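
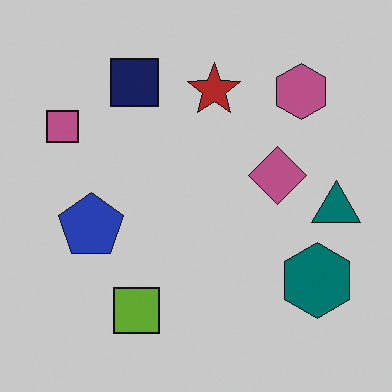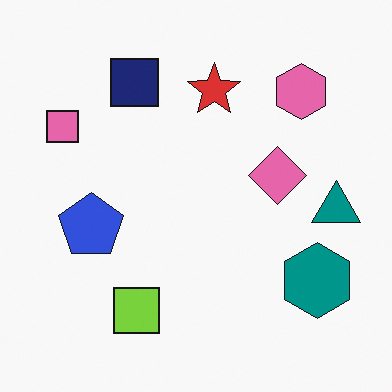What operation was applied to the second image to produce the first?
This is the original image darkened a little.

Every pixel — background and shapes alike — is uniformly darkened.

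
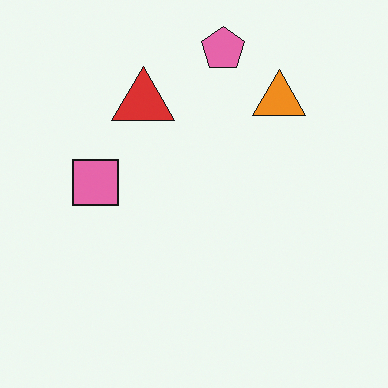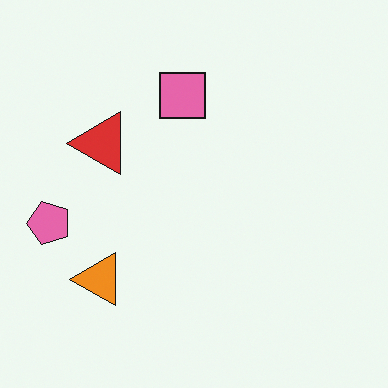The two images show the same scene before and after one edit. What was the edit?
The image was transposed (reflected across the top-left ↔ bottom-right diagonal).

Shapes have swapped their row and column positions — what was in the top-right is now in the bottom-left — a diagonal reflection.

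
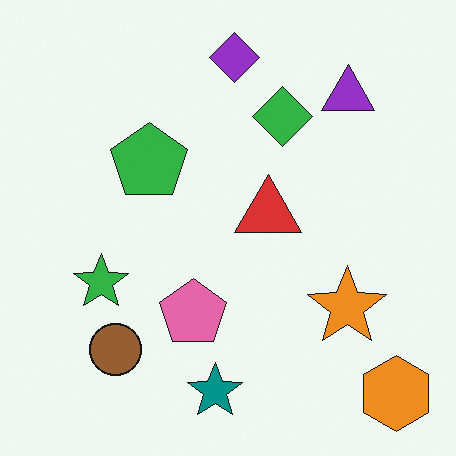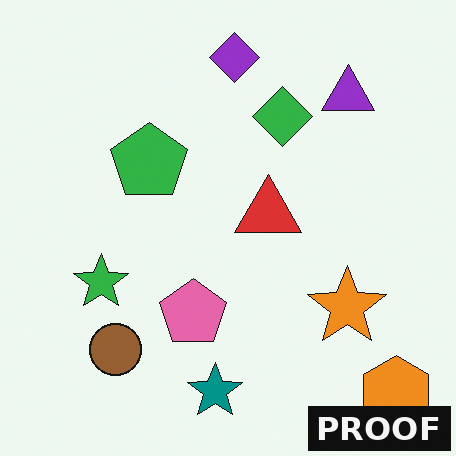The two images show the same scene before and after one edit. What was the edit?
Watermarked with the text "PROOF" in the lower-right corner.

A dark label reading "PROOF" appears in the lower-right corner.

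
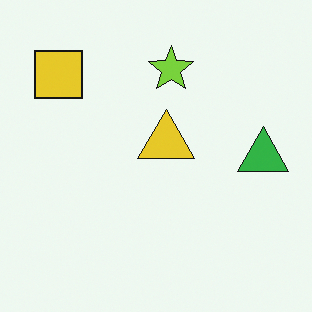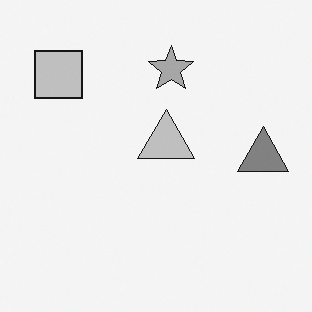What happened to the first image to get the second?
Converted to grayscale.

All color is removed — every shape is now a shade of grey.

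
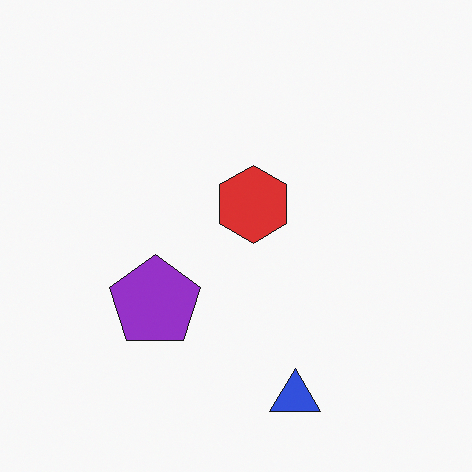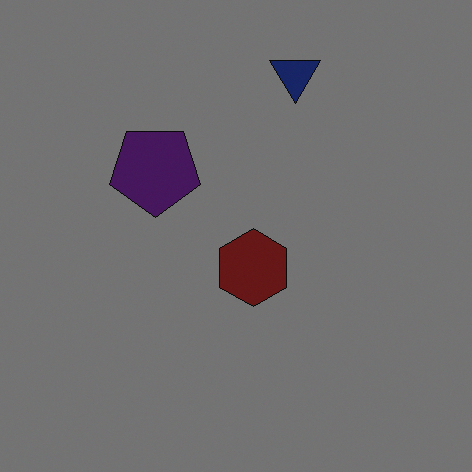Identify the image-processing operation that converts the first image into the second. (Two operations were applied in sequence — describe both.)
The second image is the first flipped vertically (top ↔ bottom), then substantially darkened.

The blue triangle is in the bottom of the first image and the top of the second — shapes on opposite sides of the horizontal midline have swapped in a mirror flip. Every pixel — background and shapes alike — is uniformly darkened.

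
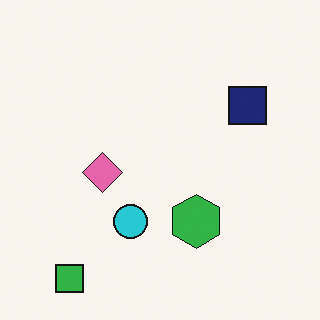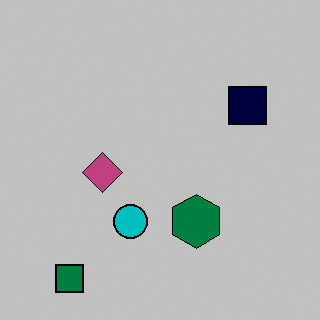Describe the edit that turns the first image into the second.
Heavily posterized to just a handful of flat colors.

Each flat color has snapped to a coarser quantized level — most visibly, the near-white background has dropped to a flat grey.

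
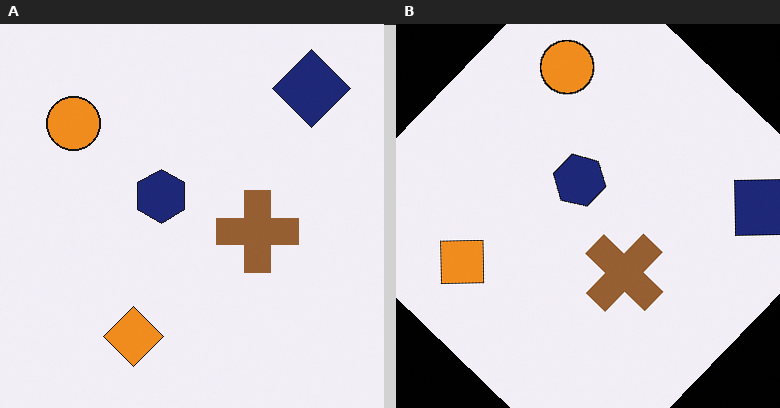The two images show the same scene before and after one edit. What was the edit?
The transformation is: rotated clockwise by a large amount — several tens of degrees.

Every shape is tilted by the same angle and the image corners show triangular fill wedges — a whole-image rotation by a non-right angle.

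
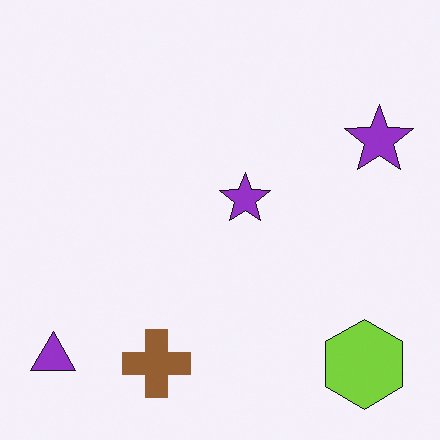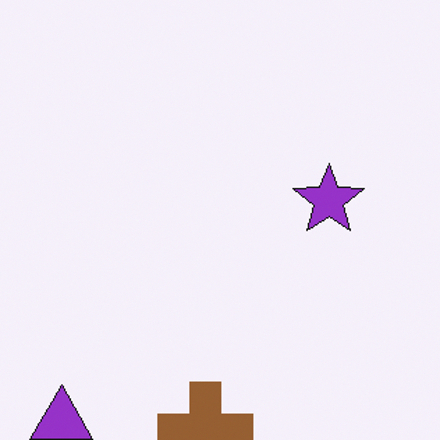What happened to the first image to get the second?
It was cropped slightly and scaled back up.

The visible shapes are larger and the field of view is narrower; shapes near the original edges may be partly or wholly outside the frame — a crop-and-rescale.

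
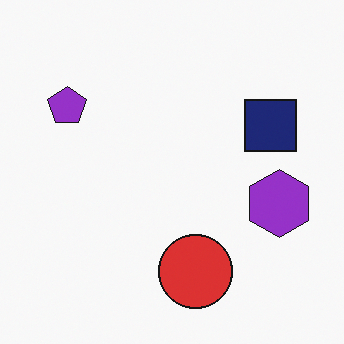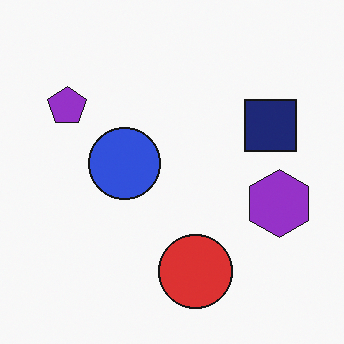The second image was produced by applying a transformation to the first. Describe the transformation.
The second image is the first overlaid with an additional blue circle.

A blue circle appears in the second image that is absent from the first.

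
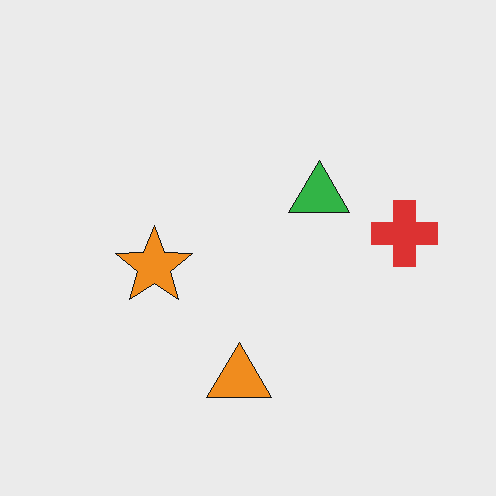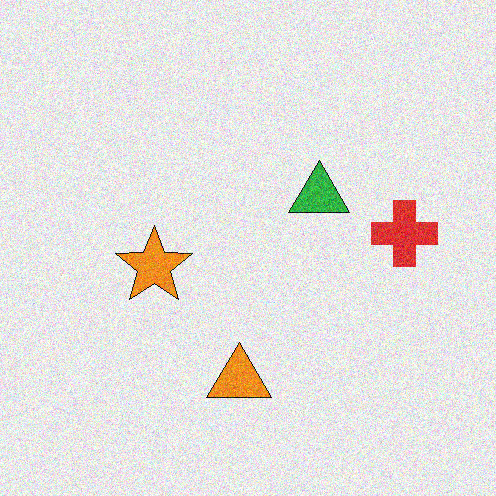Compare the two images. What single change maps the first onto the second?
Degraded with moderate additive noise.

Random speckle covers the whole image, including the flat background.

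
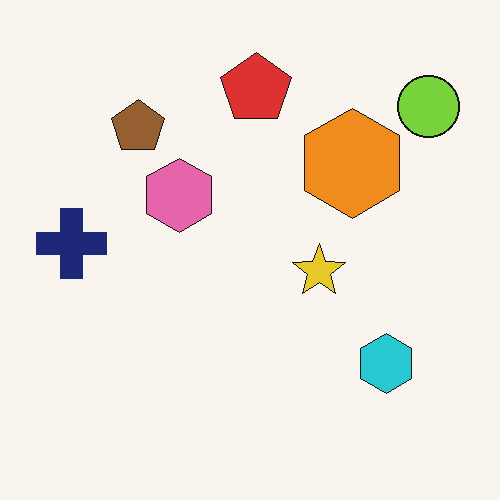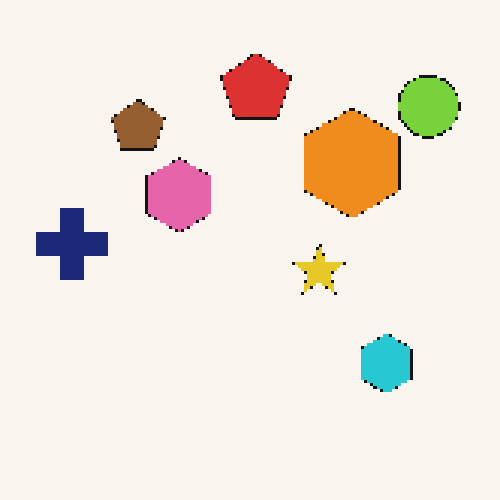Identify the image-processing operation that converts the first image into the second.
This is the original image lightly pixelated (a mild mosaic effect).

Shapes are reduced to large square blocks; fine edges and outlines are lost — a downscale-then-upscale (mosaic) effect.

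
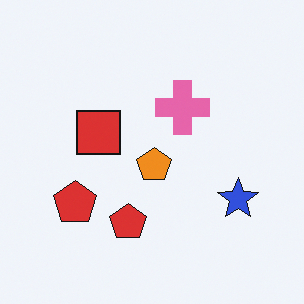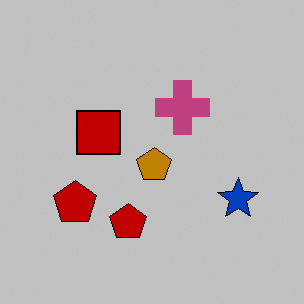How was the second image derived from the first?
It was aggressively posterized.

Each flat color has snapped to a coarser quantized level — most visibly, the near-white background has dropped to a flat grey.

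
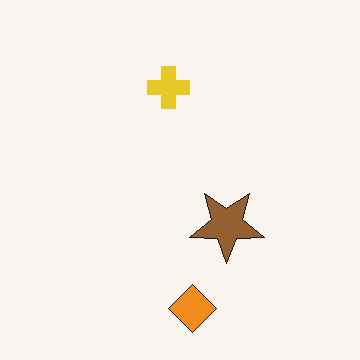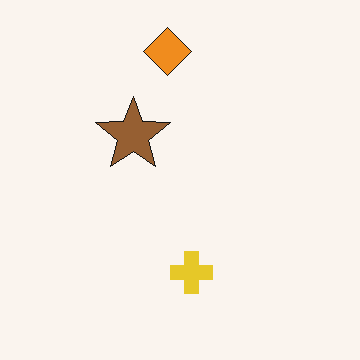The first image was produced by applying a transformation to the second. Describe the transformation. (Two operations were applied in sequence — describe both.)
It was rotated 180°, then given moderate JPEG compression.

The orange diamond sits in the top of the second image and the bottom of the first — consistent with a whole-image 180° rotation. Blocky 8×8 compression artifacts appear around shape edges and the flat background shows ringing — characteristic JPEG degradation.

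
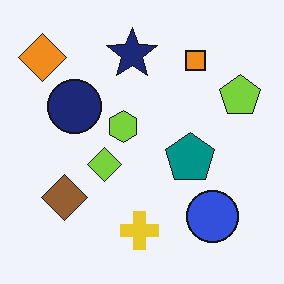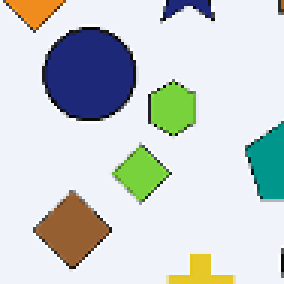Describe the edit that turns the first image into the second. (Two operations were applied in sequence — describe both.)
It was cropped tightly and scaled back up, then lightly pixelated (a mild mosaic effect).

The visible shapes are larger and the field of view is narrower; shapes near the original edges may be partly or wholly outside the frame — a crop-and-rescale. Shapes are reduced to large square blocks; fine edges and outlines are lost — a downscale-then-upscale (mosaic) effect.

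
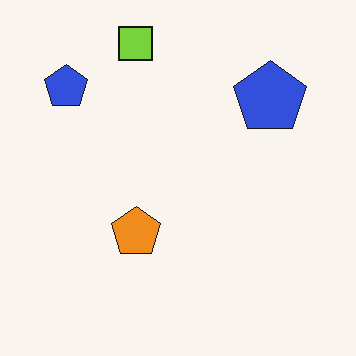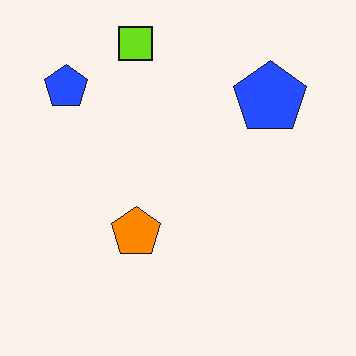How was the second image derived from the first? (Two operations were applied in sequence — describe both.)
The image was slightly oversaturated, then JPEG-compressed with visible artifacts.

All colors are more vivid — a global saturation change. Blocky 8×8 compression artifacts appear around shape edges and the flat background shows ringing — characteristic JPEG degradation.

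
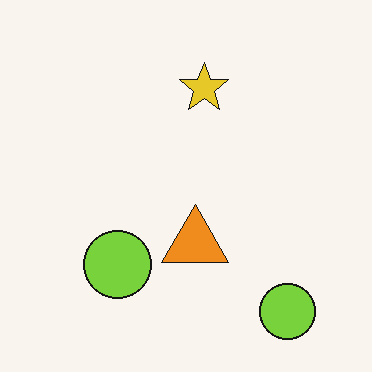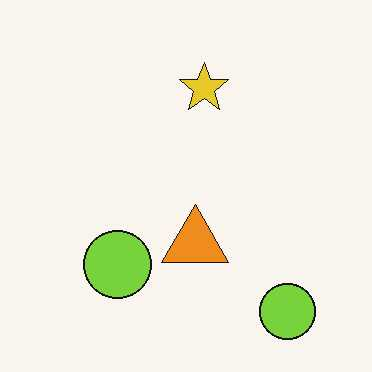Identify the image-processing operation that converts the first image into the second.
The second image is the first JPEG-compressed with visible artifacts.

Blocky 8×8 compression artifacts appear around shape edges and the flat background shows ringing — characteristic JPEG degradation.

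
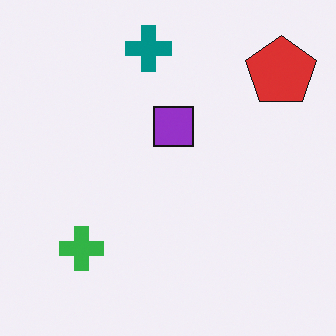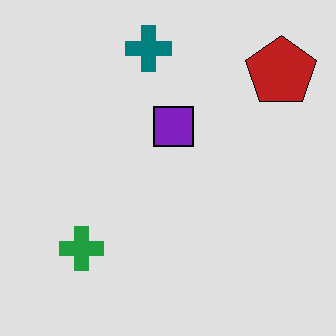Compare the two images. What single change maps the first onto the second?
The transformation is: posterized to a reduced palette.

Each flat color has snapped to a coarser quantized level — most visibly, the near-white background has dropped to a flat grey.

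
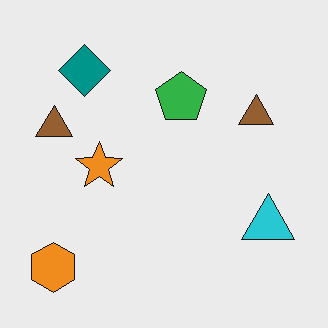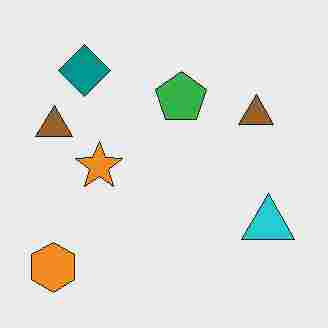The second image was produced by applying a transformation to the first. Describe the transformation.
The transformation is: degraded with heavy JPEG compression.

Blocky 8×8 compression artifacts appear around shape edges and the flat background shows ringing — characteristic JPEG degradation.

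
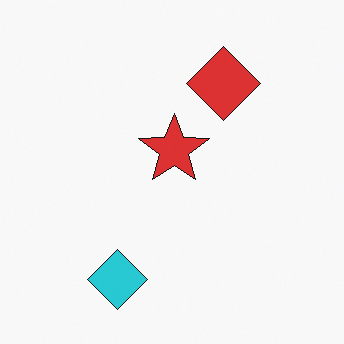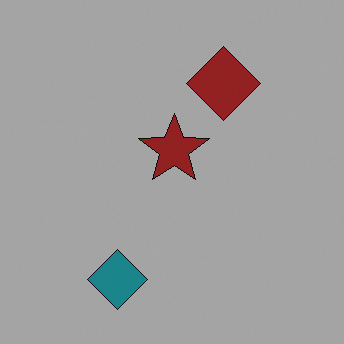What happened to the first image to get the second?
Darkened a lot.

Every pixel — background and shapes alike — is uniformly darkened.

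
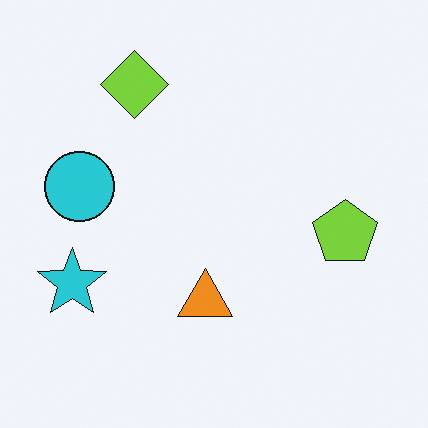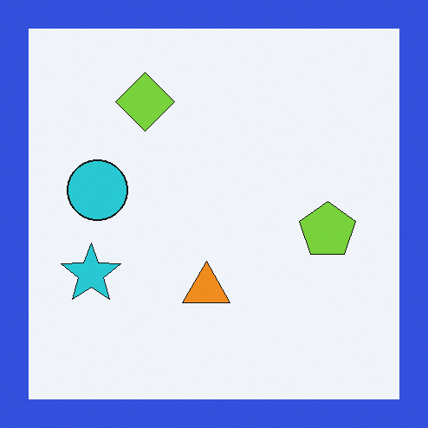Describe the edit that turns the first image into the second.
The second image is the first framed with a blue border.

A solid blue frame runs around the edge of the second image, with the content slightly shrunk inside it.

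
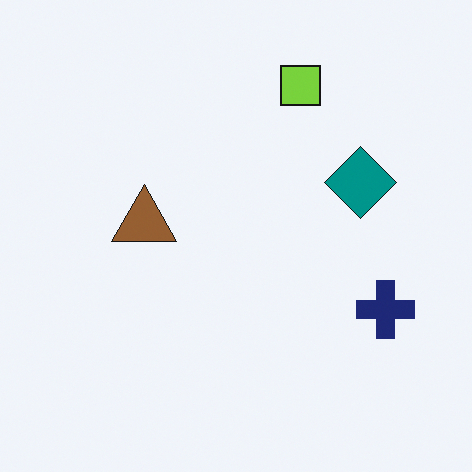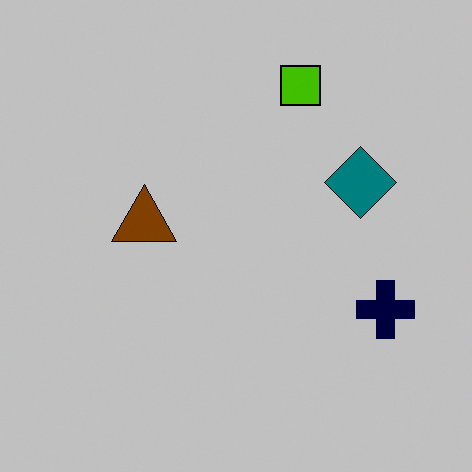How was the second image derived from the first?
The transformation is: heavily posterized to just a handful of flat colors.

Each flat color has snapped to a coarser quantized level — most visibly, the near-white background has dropped to a flat grey.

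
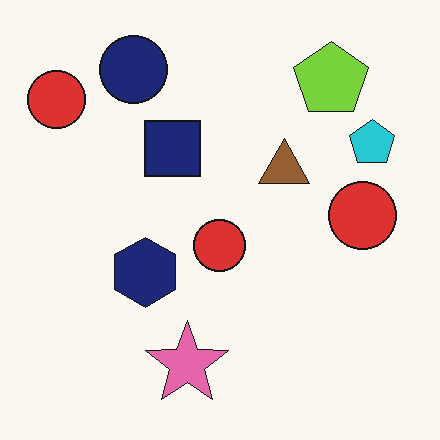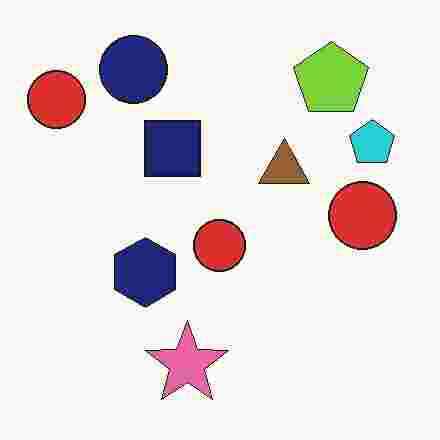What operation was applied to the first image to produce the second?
The transformation is: degraded with heavy JPEG compression.

Blocky 8×8 compression artifacts appear around shape edges and the flat background shows ringing — characteristic JPEG degradation.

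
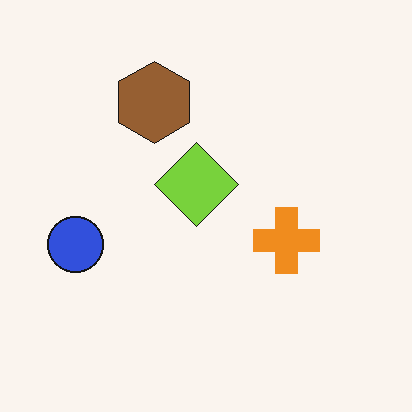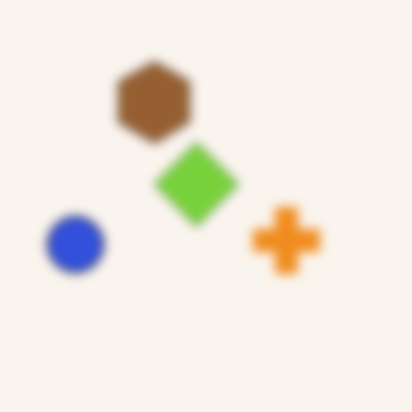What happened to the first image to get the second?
It was strongly gaussian-blurred.

Shape edges and outlines are uniformly softened across the whole image.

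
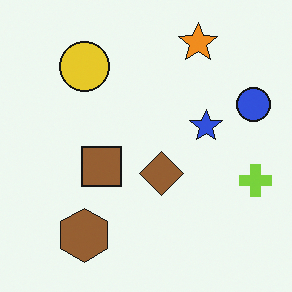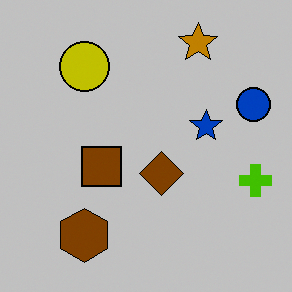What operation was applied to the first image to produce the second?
The second image is the first aggressively posterized.

Each flat color has snapped to a coarser quantized level — most visibly, the near-white background has dropped to a flat grey.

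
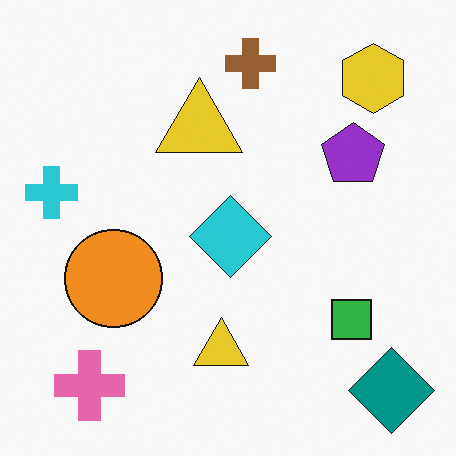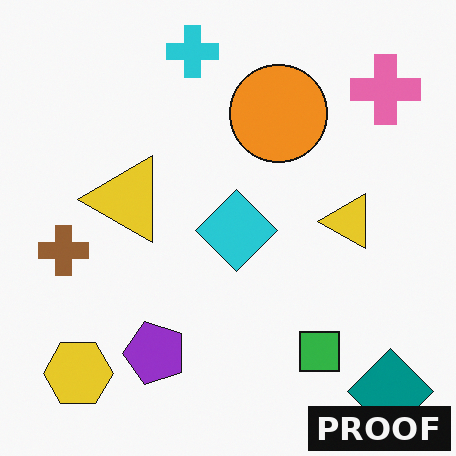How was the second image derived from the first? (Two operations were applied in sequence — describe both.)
It was transposed (reflected across the top-left ↔ bottom-right diagonal), then watermarked with the text "PROOF" in the lower-right corner.

Shapes have swapped their row and column positions — what was in the top-right is now in the bottom-left — a diagonal reflection. A dark label reading "PROOF" appears in the lower-right corner.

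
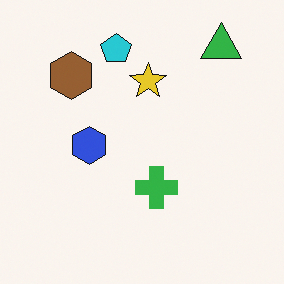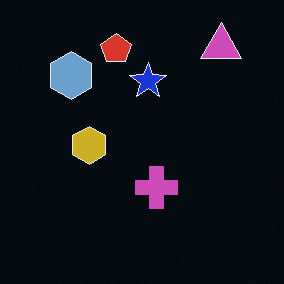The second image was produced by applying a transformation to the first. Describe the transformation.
It was color-inverted (negative).

The light background has become dark and every shape's color is its complement — a photographic negative.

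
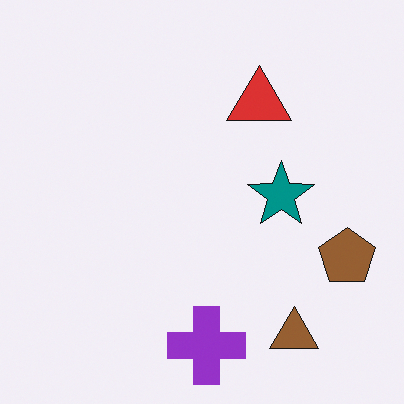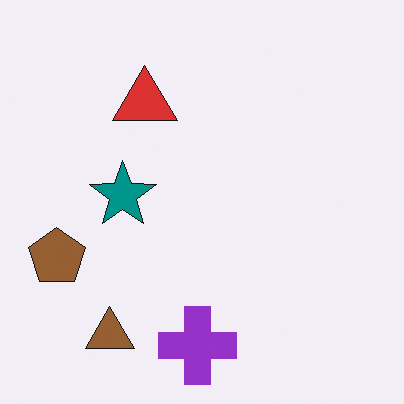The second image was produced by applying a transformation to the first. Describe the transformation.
Flipped horizontally (left ↔ right).

The brown pentagon is in the right of the first image and the left of the second — shapes on opposite sides of the vertical midline have swapped in a mirror flip.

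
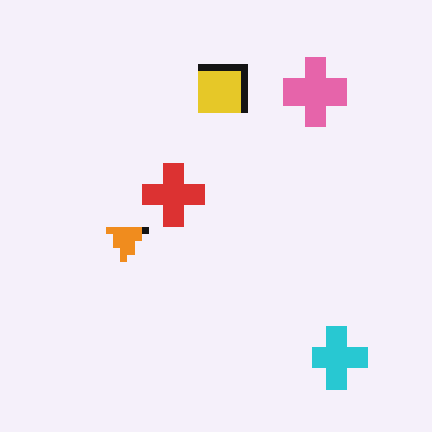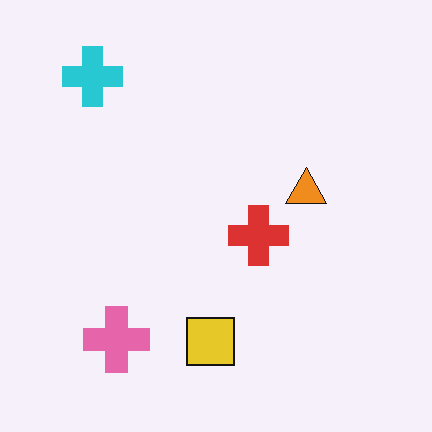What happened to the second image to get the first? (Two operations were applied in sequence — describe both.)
It was pixelated into visible square blocks, then rotated 180°.

Shapes are reduced to large square blocks; fine edges and outlines are lost — a downscale-then-upscale (mosaic) effect. The cyan cross sits in the top-left of the second image and the bottom-right of the first — consistent with a whole-image 180° rotation.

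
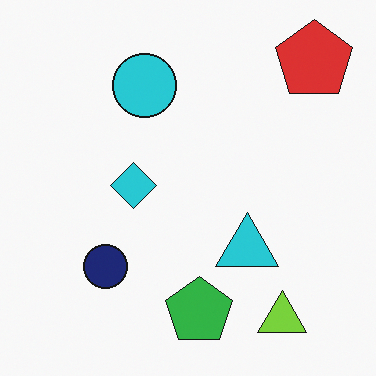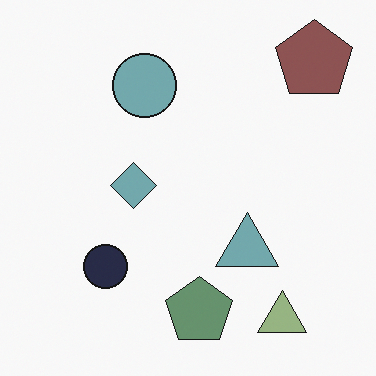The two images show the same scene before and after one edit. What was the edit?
The image was heavily desaturated.

All colors are more muted and greyish — a global saturation change.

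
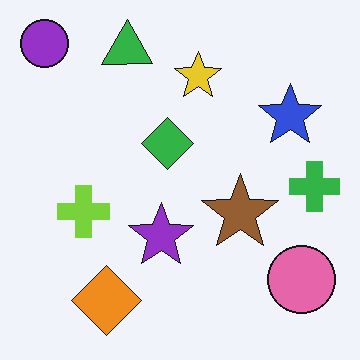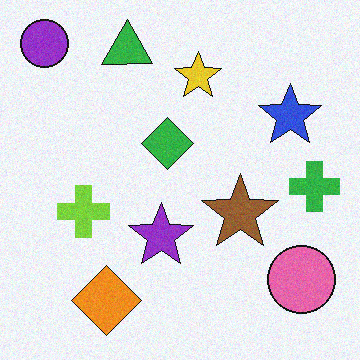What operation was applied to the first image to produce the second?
Degraded with a light layer of grain.

Random speckle covers the whole image, including the flat background.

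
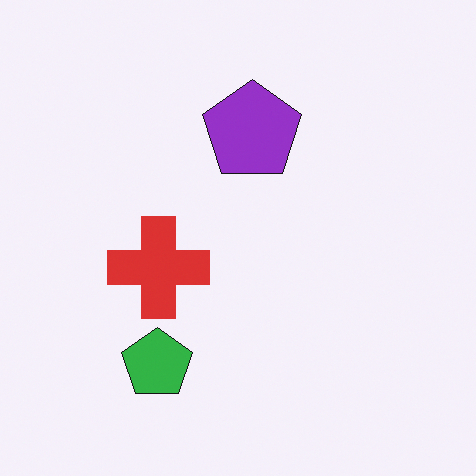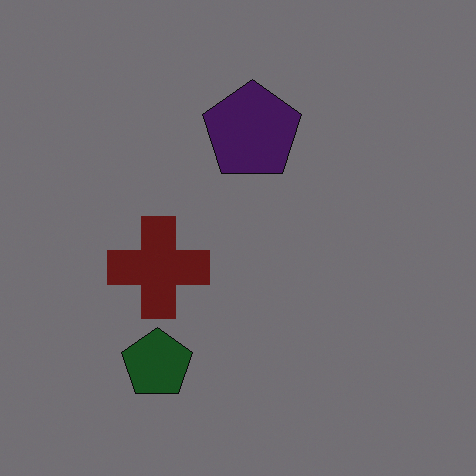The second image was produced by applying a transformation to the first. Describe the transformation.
Darkened a lot.

Every pixel — background and shapes alike — is uniformly darkened.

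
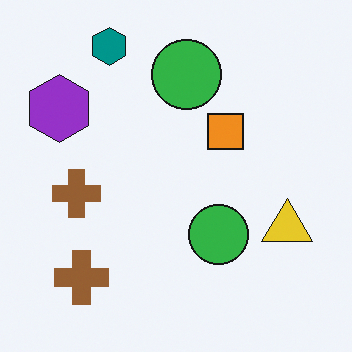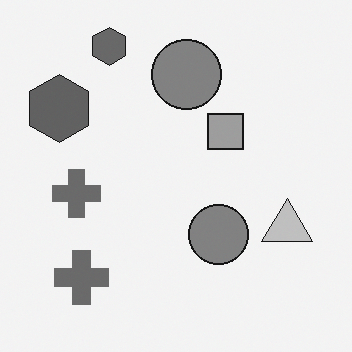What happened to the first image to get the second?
It was converted to grayscale.

All color is removed — every shape is now a shade of grey.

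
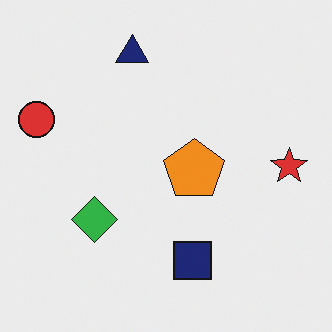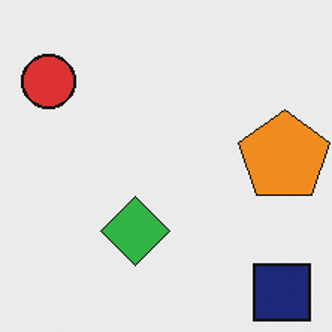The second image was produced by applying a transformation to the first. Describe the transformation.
The image was cropped slightly and scaled back up.

The visible shapes are larger and the field of view is narrower; shapes near the original edges may be partly or wholly outside the frame — a crop-and-rescale.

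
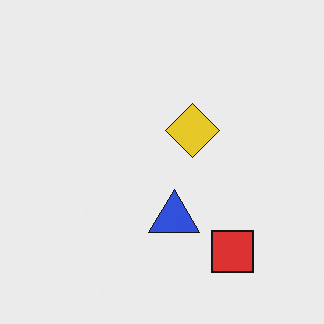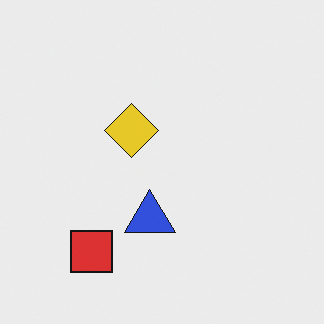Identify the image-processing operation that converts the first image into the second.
It was flipped horizontally (left ↔ right).

The red square is in the bottom-right of the first image and the bottom-left of the second — shapes on opposite sides of the vertical midline have swapped in a mirror flip.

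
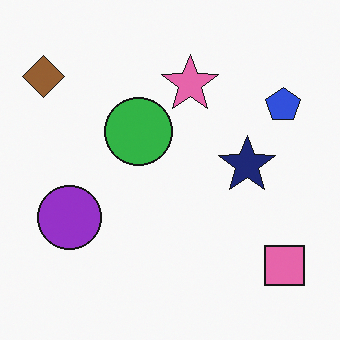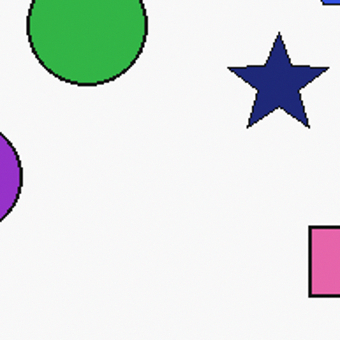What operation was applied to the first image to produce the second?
It was cropped tightly and scaled back up.

The visible shapes are larger and the field of view is narrower; shapes near the original edges may be partly or wholly outside the frame — a crop-and-rescale.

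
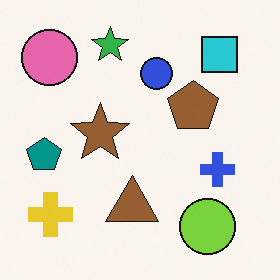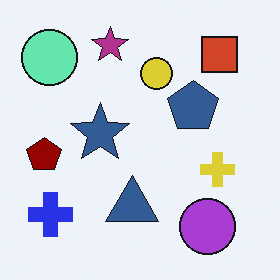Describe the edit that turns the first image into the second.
The transformation is: hue-shifted by a large amount.

Every shape's color has rotated by the same amount around the hue wheel — a uniform hue shift.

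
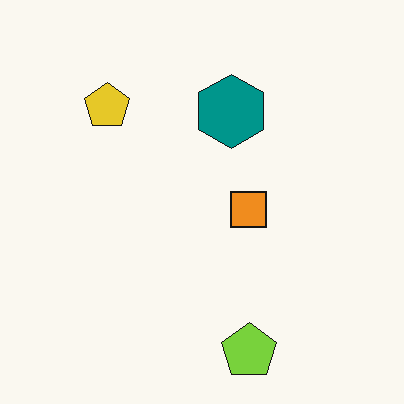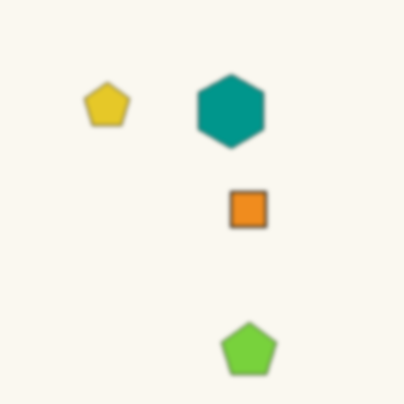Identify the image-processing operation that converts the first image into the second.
This is the original image given a subtle gaussian blur.

Shape edges and outlines are uniformly softened across the whole image.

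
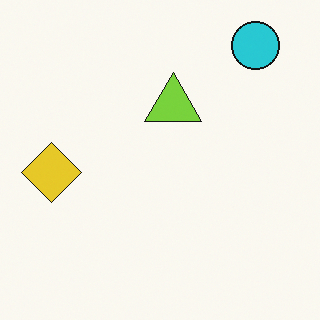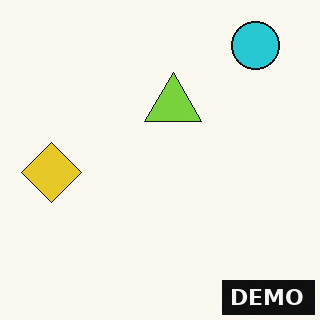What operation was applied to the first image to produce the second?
This is the original image watermarked with the text "DEMO" in the lower-right corner.

A dark label reading "DEMO" appears in the lower-right corner.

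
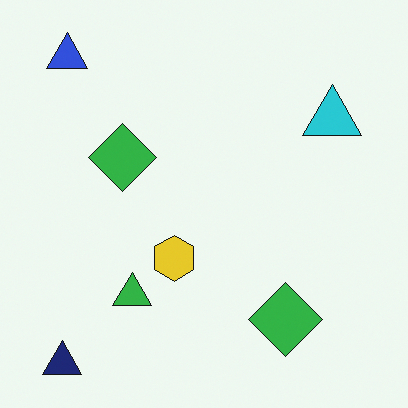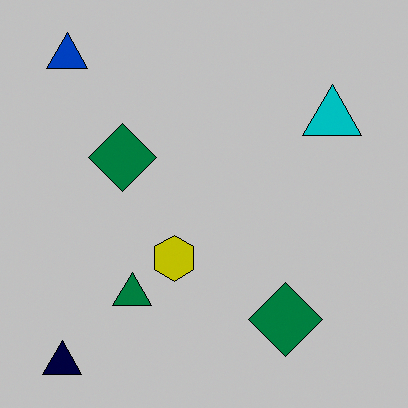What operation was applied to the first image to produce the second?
It was aggressively posterized.

Each flat color has snapped to a coarser quantized level — most visibly, the near-white background has dropped to a flat grey.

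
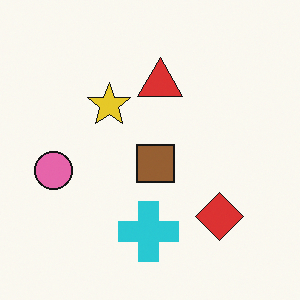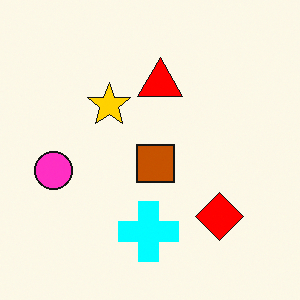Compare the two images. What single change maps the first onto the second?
Made much more vivid (saturation change).

All colors are more vivid — a global saturation change.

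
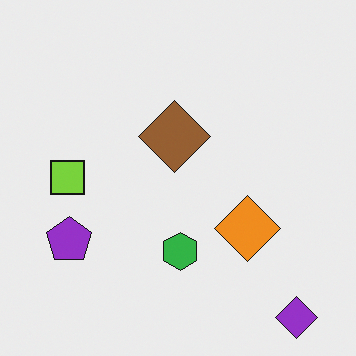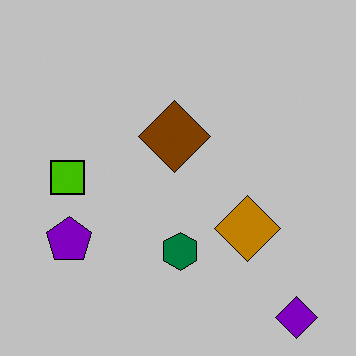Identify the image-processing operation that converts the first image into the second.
This is the original image heavily posterized to just a handful of flat colors.

Each flat color has snapped to a coarser quantized level — most visibly, the near-white background has dropped to a flat grey.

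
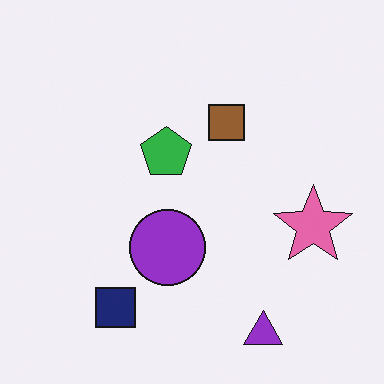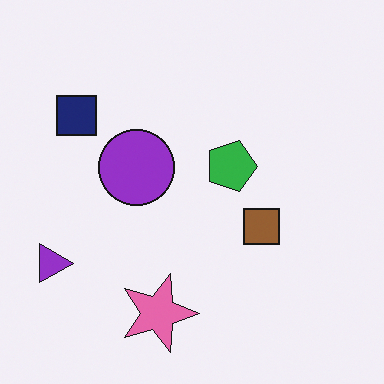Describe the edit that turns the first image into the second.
The second image is the first rotated 90° clockwise.

The purple triangle sits in the bottom-right of the first image and the bottom-left of the second — consistent with a whole-image 90° clockwise rotation.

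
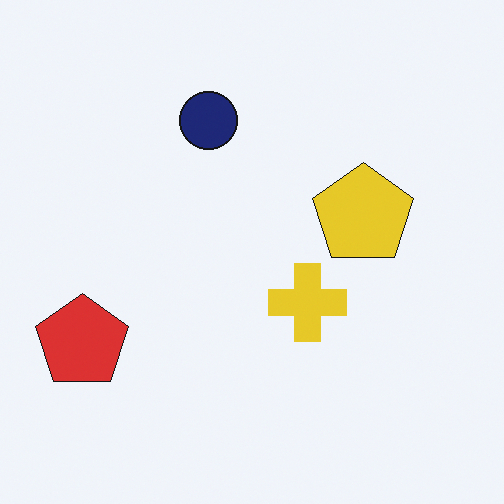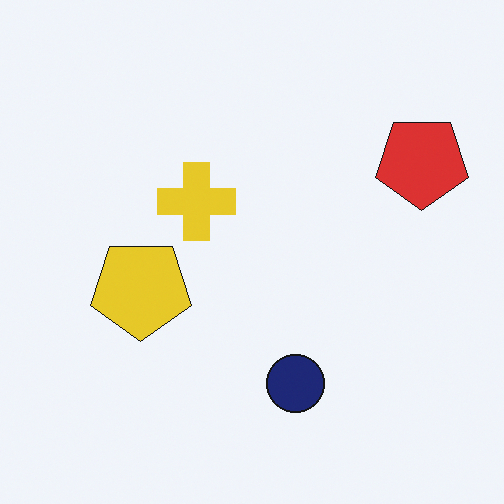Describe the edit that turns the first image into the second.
The image was rotated 180°.

The red pentagon sits in the bottom-left of the first image and the top-right of the second — consistent with a whole-image 180° rotation.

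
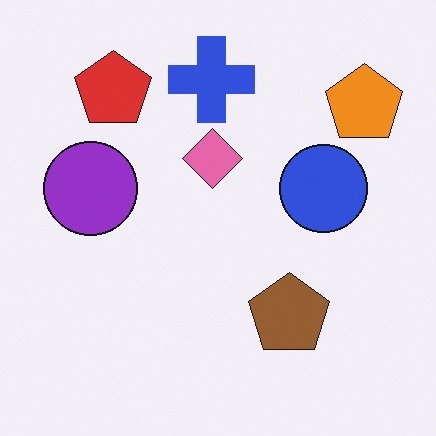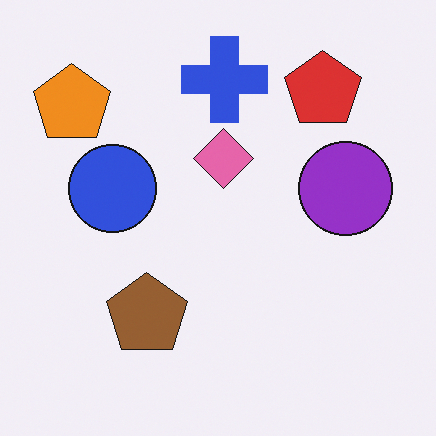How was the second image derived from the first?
Flipped horizontally (left ↔ right).

The orange pentagon is in the top-right of the first image and the top-left of the second — shapes on opposite sides of the vertical midline have swapped in a mirror flip.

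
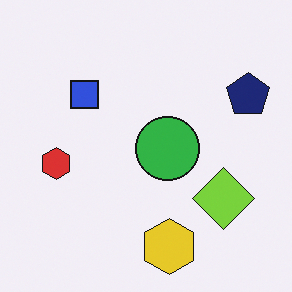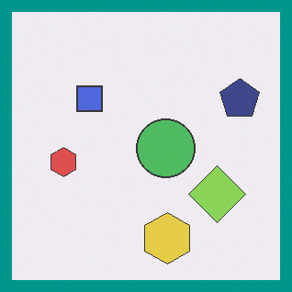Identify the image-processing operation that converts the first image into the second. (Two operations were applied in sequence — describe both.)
The image was given slightly reduced contrast, then framed with a teal border.

Tones are pushed toward mid-grey across the whole image — a global contrast change. A solid teal frame runs around the edge of the second image, with the content slightly shrunk inside it.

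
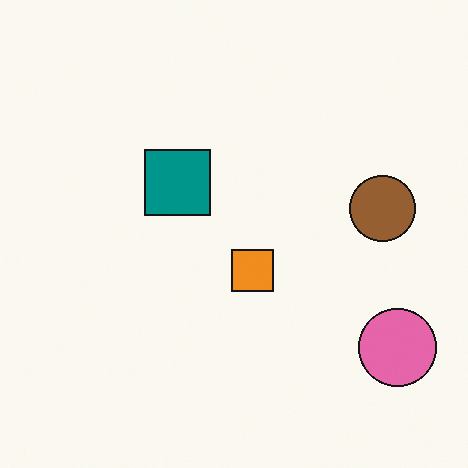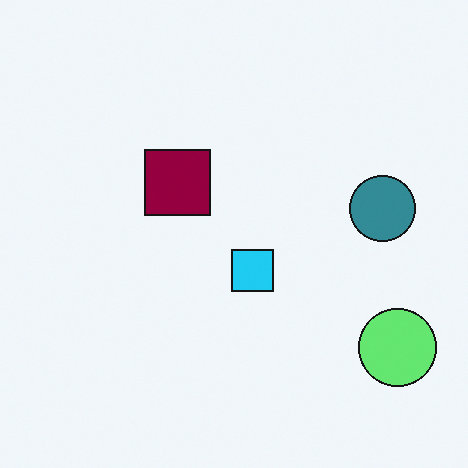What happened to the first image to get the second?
It was hue-shifted through roughly half the color wheel.

Every shape's color has rotated by the same amount around the hue wheel — a uniform hue shift.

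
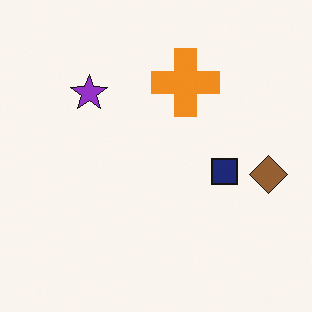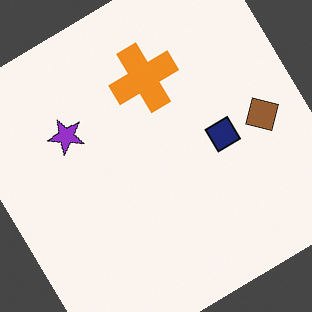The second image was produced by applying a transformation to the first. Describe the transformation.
This is the original image rotated counter-clockwise by a large amount — several tens of degrees.

Every shape is tilted by the same angle and the image corners show triangular fill wedges — a whole-image rotation by a non-right angle.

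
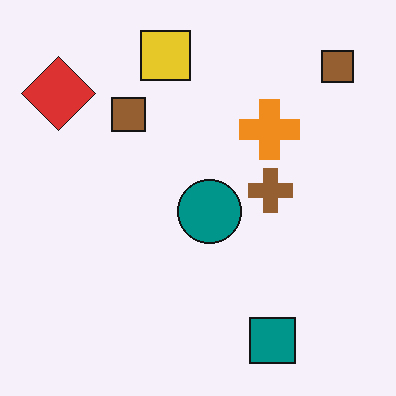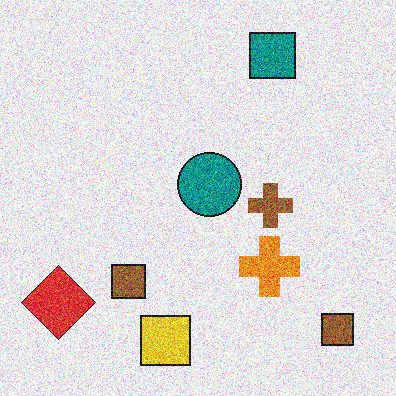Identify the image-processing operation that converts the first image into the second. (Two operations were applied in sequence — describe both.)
The second image is the first degraded with a thick layer of grain, then flipped vertically (top ↔ bottom).

Random speckle covers the whole image, including the flat background. The yellow square is in the top of the first image and the bottom of the second — shapes on opposite sides of the horizontal midline have swapped in a mirror flip.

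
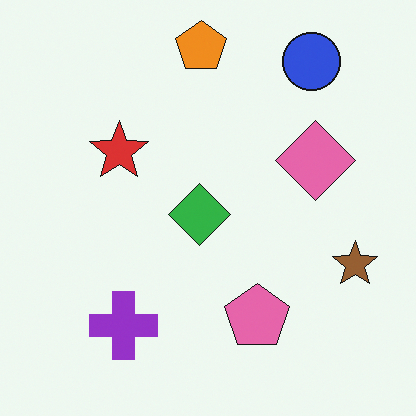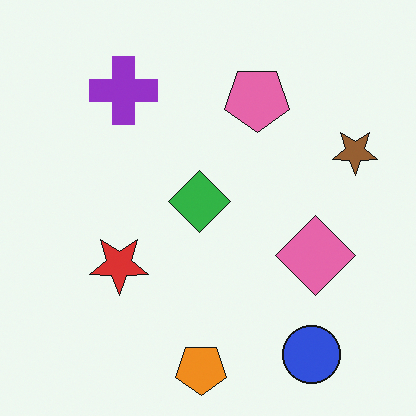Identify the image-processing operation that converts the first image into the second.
The transformation is: flipped vertically (top ↔ bottom).

The orange pentagon is in the top of the first image and the bottom of the second — shapes on opposite sides of the horizontal midline have swapped in a mirror flip.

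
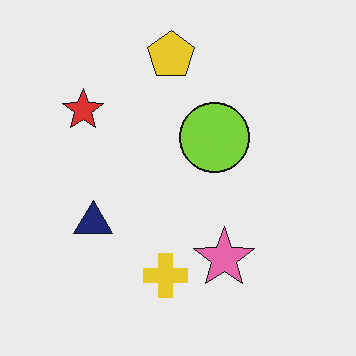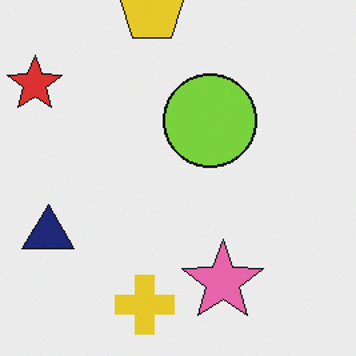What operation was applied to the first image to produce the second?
Cropped slightly and scaled back up.

The visible shapes are larger and the field of view is narrower; shapes near the original edges may be partly or wholly outside the frame — a crop-and-rescale.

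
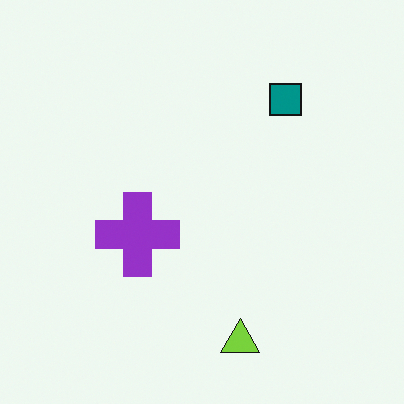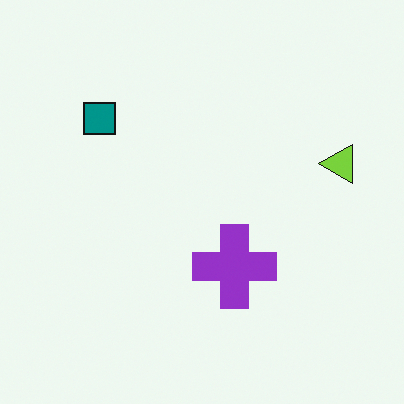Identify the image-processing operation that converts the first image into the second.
Rotated 90° counter-clockwise.

The lime triangle sits in the bottom of the first image and the right of the second — consistent with a whole-image 90° counter-clockwise rotation.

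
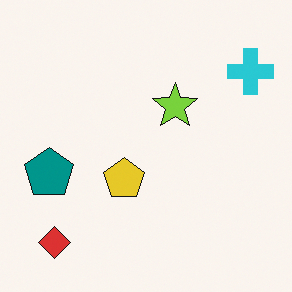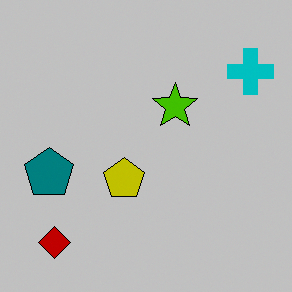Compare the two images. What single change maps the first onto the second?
The transformation is: aggressively posterized.

Each flat color has snapped to a coarser quantized level — most visibly, the near-white background has dropped to a flat grey.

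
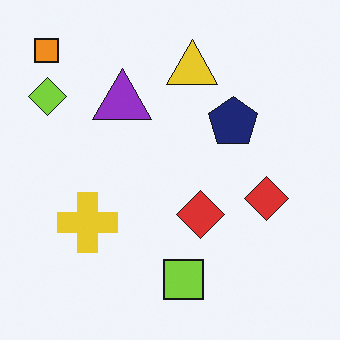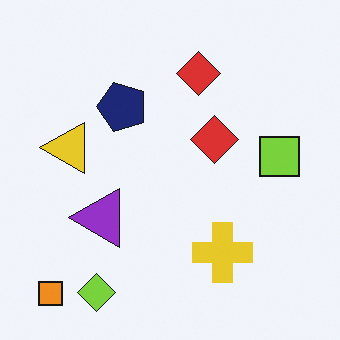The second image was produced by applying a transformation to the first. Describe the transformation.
Rotated 90° counter-clockwise.

The orange square sits in the top-left of the first image and the bottom-left of the second — consistent with a whole-image 90° counter-clockwise rotation.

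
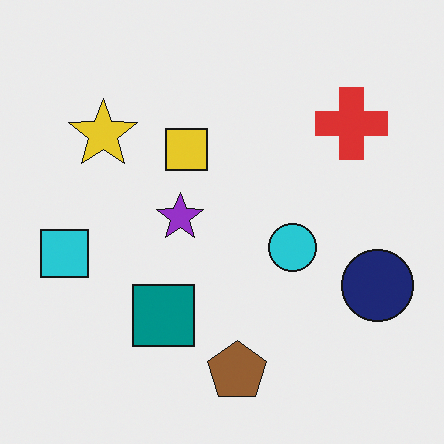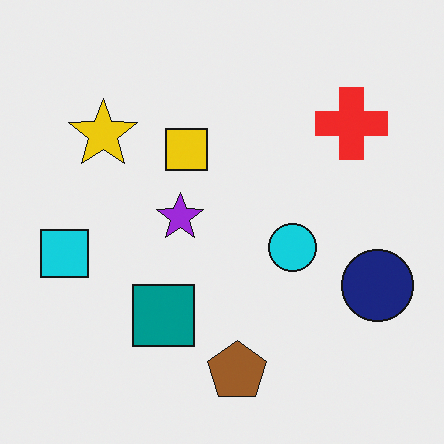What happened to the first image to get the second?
This is the original image slightly oversaturated.

All colors are more vivid — a global saturation change.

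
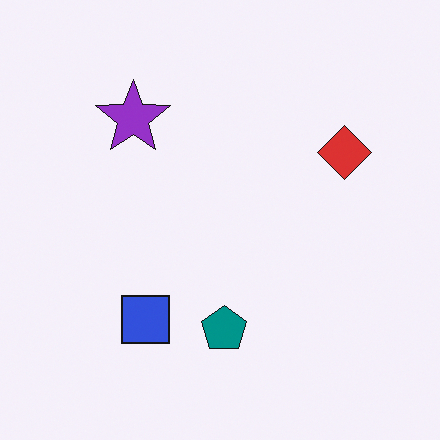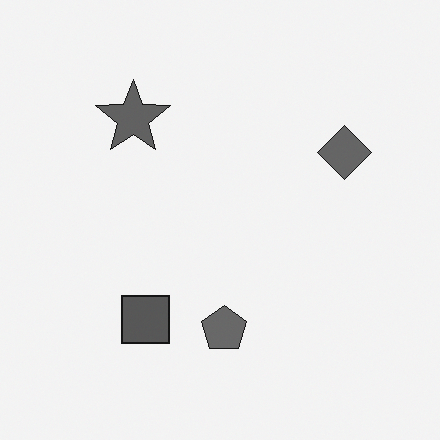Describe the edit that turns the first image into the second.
The image was converted to grayscale.

All color is removed — every shape is now a shade of grey.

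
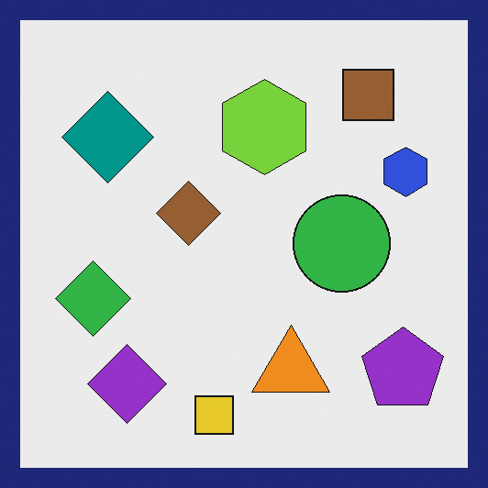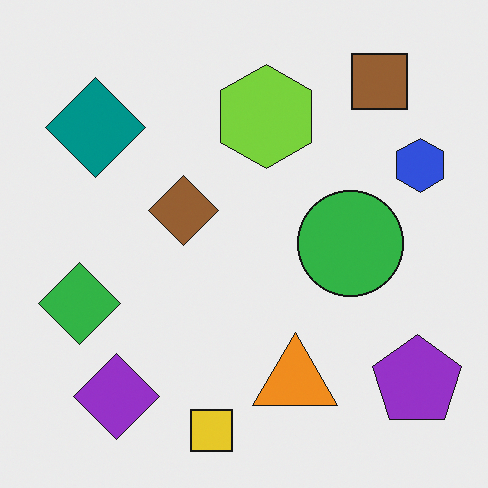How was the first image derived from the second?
Framed with a navy border.

A solid navy frame runs around the edge of the first image, with the content slightly shrunk inside it.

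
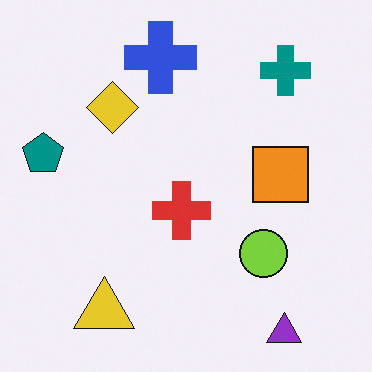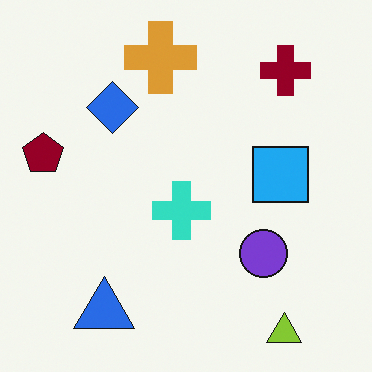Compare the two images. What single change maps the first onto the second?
The image was hue-shifted by a large amount.

Every shape's color has rotated by the same amount around the hue wheel — a uniform hue shift.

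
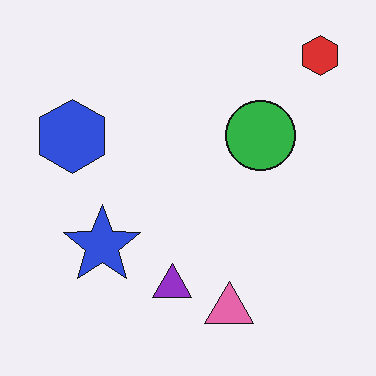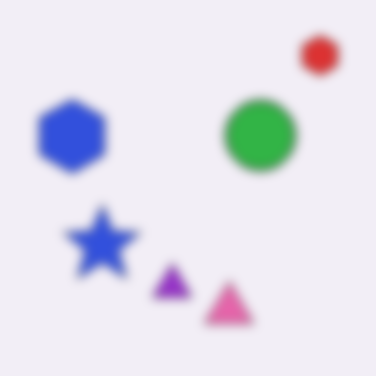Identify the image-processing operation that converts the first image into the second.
The second image is the first strongly gaussian-blurred.

Shape edges and outlines are uniformly softened across the whole image.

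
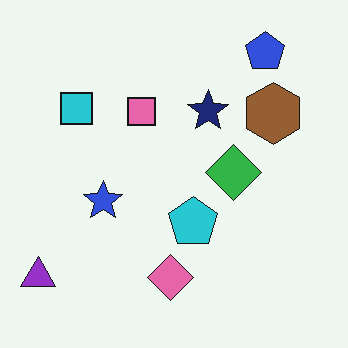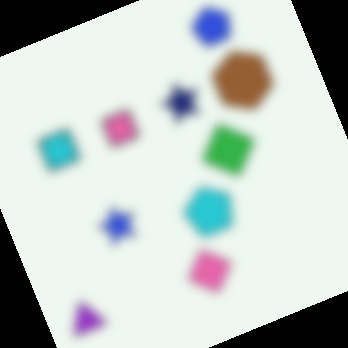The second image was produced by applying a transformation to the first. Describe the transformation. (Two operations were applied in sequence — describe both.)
Strongly gaussian-blurred, then rotated counter-clockwise by a moderate amount.

Shape edges and outlines are uniformly softened across the whole image. Every shape is tilted by the same angle and the image corners show triangular fill wedges — a whole-image rotation by a non-right angle.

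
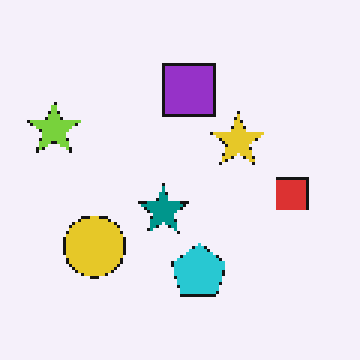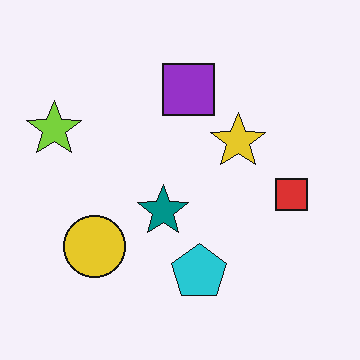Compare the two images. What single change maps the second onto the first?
The transformation is: mildly pixelated.

Shapes are reduced to large square blocks; fine edges and outlines are lost — a downscale-then-upscale (mosaic) effect.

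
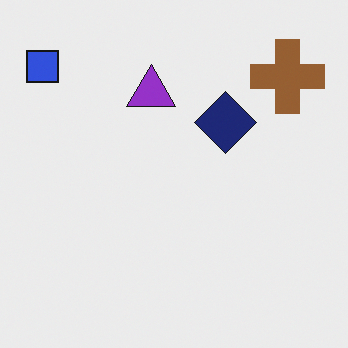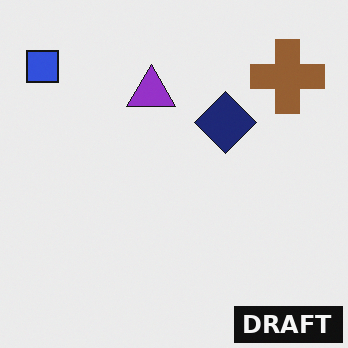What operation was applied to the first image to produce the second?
The second image is the first watermarked with the text "DRAFT" in the lower-right corner.

A dark label reading "DRAFT" appears in the lower-right corner.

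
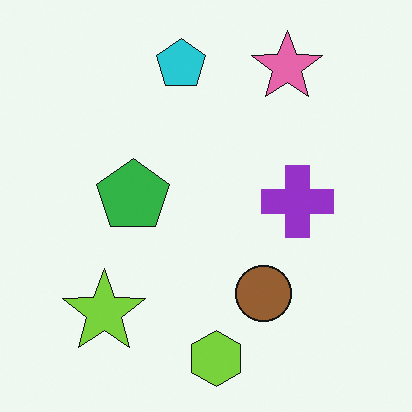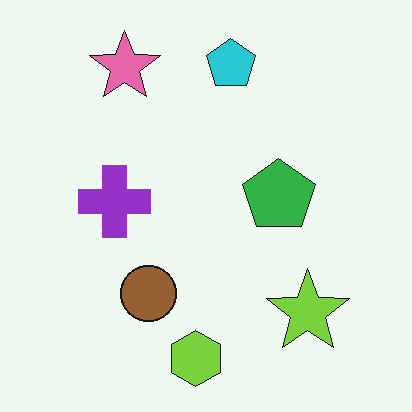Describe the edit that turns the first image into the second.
The transformation is: flipped horizontally (left ↔ right).

The lime star is in the bottom-left of the first image and the bottom-right of the second — shapes on opposite sides of the vertical midline have swapped in a mirror flip.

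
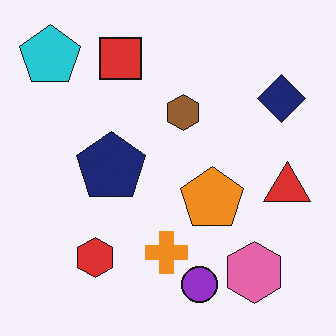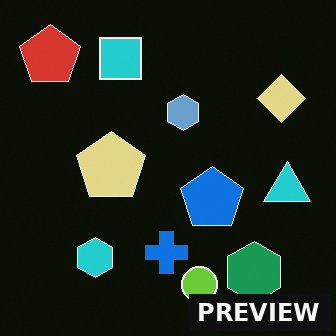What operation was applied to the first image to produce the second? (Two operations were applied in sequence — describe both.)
It was color-inverted (negative), then watermarked with the text "PREVIEW" in the lower-right corner.

The light background has become dark and every shape's color is its complement — a photographic negative. A dark label reading "PREVIEW" appears in the lower-right corner.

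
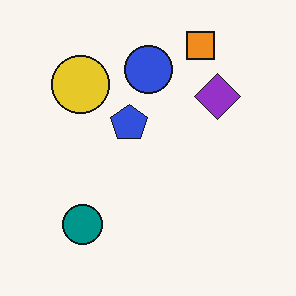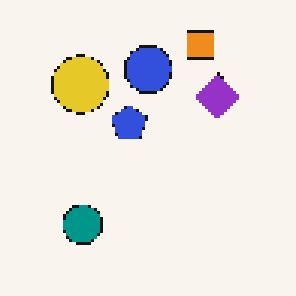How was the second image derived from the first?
The second image is the first mildly pixelated.

Shapes are reduced to large square blocks; fine edges and outlines are lost — a downscale-then-upscale (mosaic) effect.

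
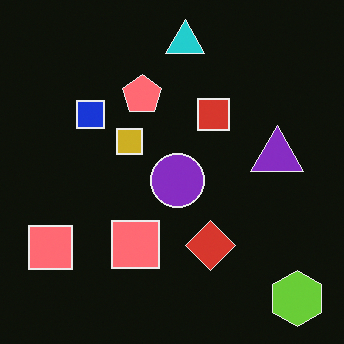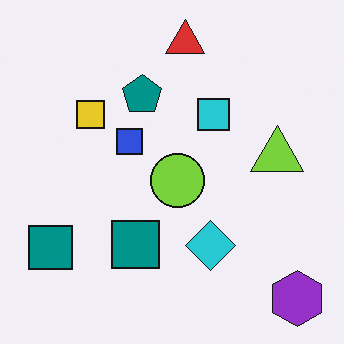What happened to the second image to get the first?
The image was color-inverted (negative).

The light background has become dark and every shape's color is its complement — a photographic negative.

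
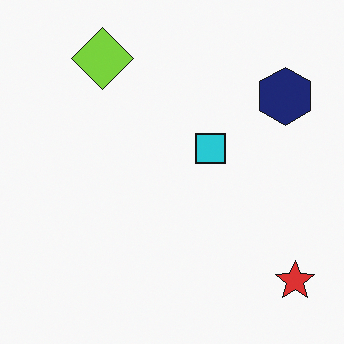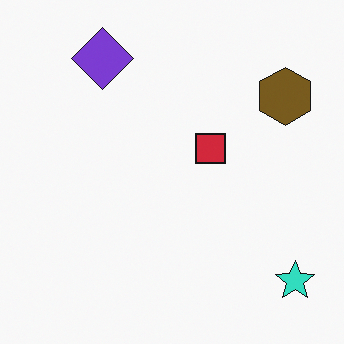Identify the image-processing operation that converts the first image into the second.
This is the original image hue-shifted by a large amount.

Every shape's color has rotated by the same amount around the hue wheel — a uniform hue shift.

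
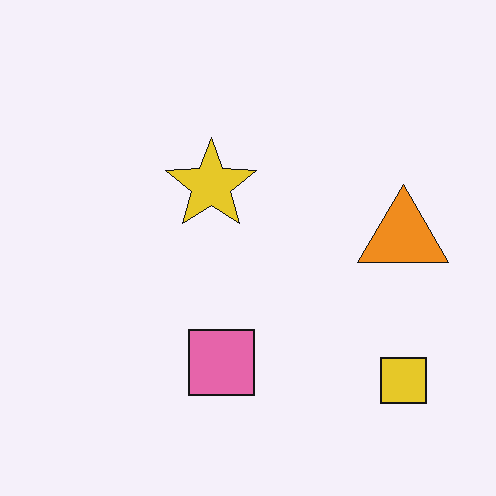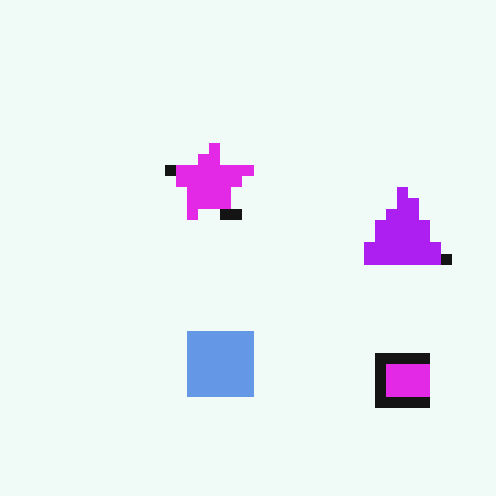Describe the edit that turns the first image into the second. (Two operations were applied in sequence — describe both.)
The image was hue-shifted through roughly half the color wheel, then heavily pixelated into large blocks.

Every shape's color has rotated by the same amount around the hue wheel — a uniform hue shift. Shapes are reduced to large square blocks; fine edges and outlines are lost — a downscale-then-upscale (mosaic) effect.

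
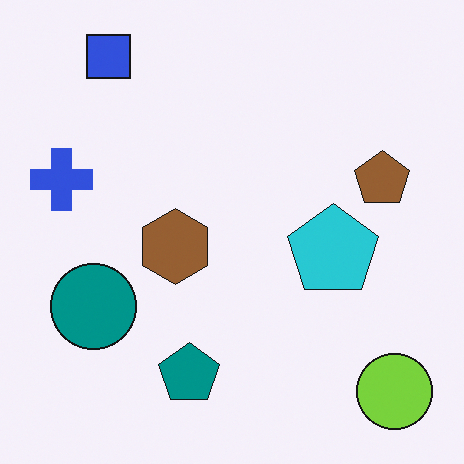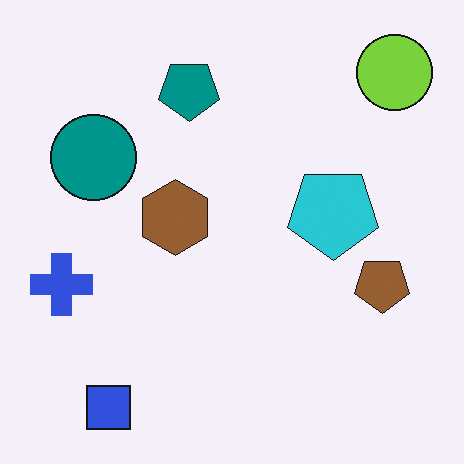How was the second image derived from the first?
It was flipped vertically (top ↔ bottom).

The blue square is in the top-left of the first image and the bottom-left of the second — shapes on opposite sides of the horizontal midline have swapped in a mirror flip.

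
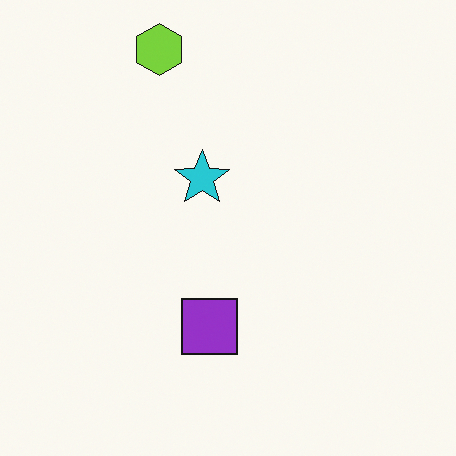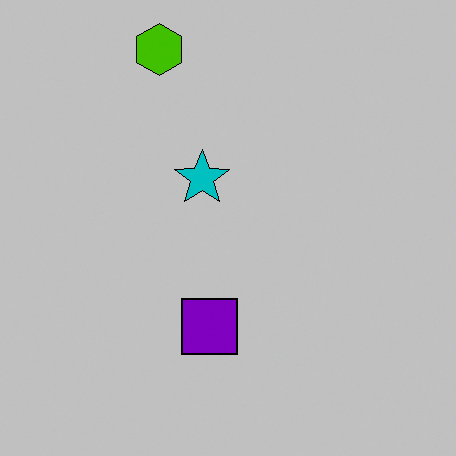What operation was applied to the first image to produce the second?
It was aggressively posterized.

Each flat color has snapped to a coarser quantized level — most visibly, the near-white background has dropped to a flat grey.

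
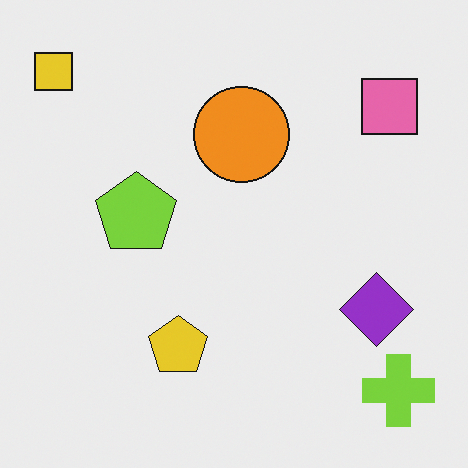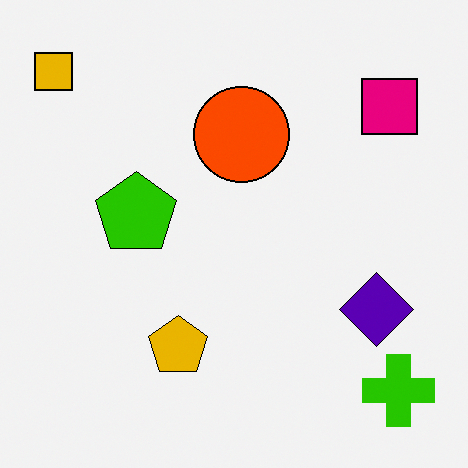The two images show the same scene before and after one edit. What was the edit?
This is the original image boosted in contrast.

Tones are pushed away from mid-grey across the whole image — a global contrast change.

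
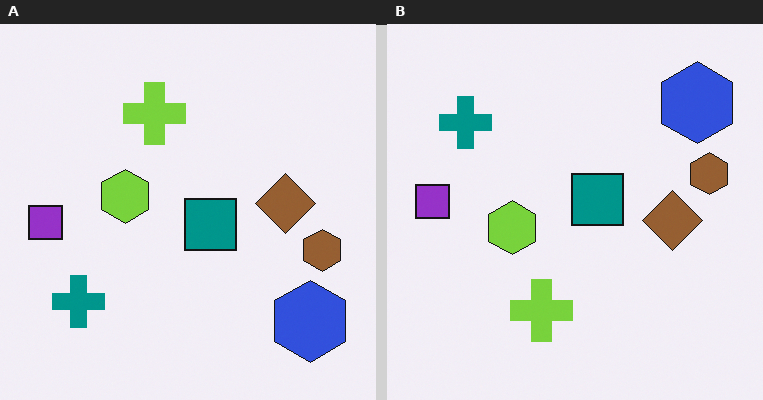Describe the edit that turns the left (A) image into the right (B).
The right (B) image is the left (A) flipped vertically (top ↔ bottom).

The blue hexagon is in the bottom-right of the left (A) image and the top-right of the right (B) — shapes on opposite sides of the horizontal midline have swapped in a mirror flip.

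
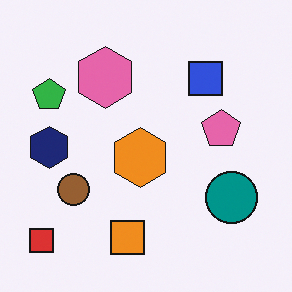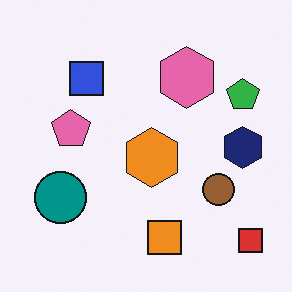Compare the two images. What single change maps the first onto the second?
It was flipped horizontally (left ↔ right).

The red square is in the bottom-left of the first image and the bottom-right of the second — shapes on opposite sides of the vertical midline have swapped in a mirror flip.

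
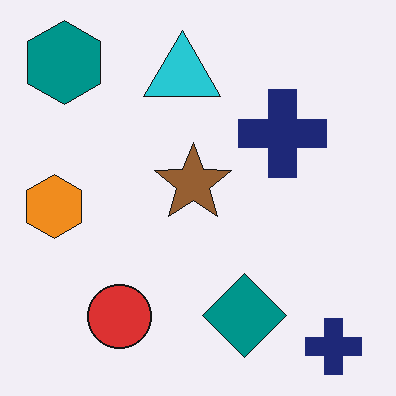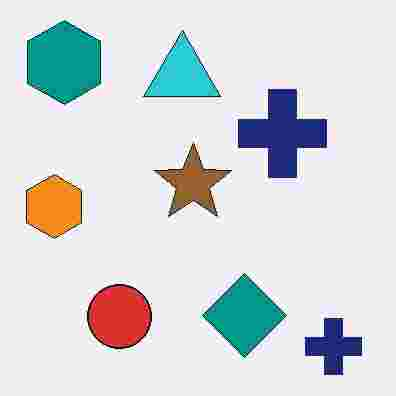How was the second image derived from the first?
The image was degraded with heavy JPEG compression.

Blocky 8×8 compression artifacts appear around shape edges and the flat background shows ringing — characteristic JPEG degradation.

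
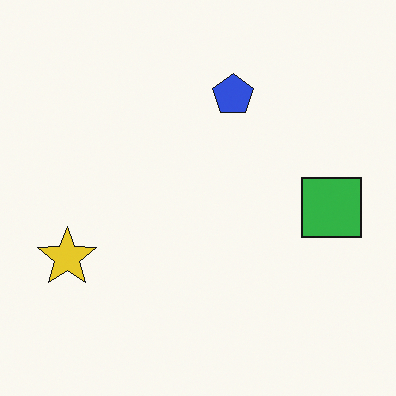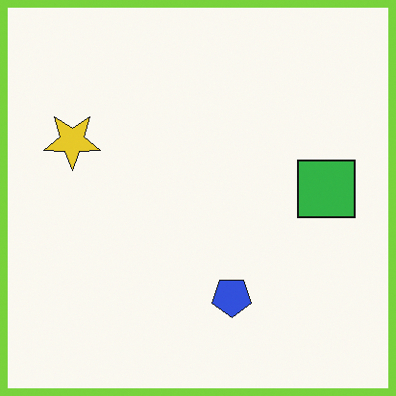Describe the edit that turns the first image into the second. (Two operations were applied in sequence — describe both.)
The transformation is: flipped vertically (top ↔ bottom), then framed with a lime border.

The blue pentagon is in the top of the first image and the bottom of the second — shapes on opposite sides of the horizontal midline have swapped in a mirror flip. A solid lime frame runs around the edge of the second image, with the content slightly shrunk inside it.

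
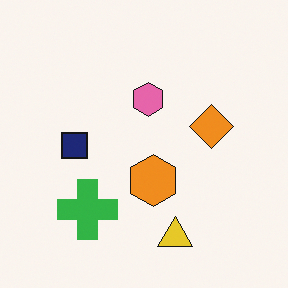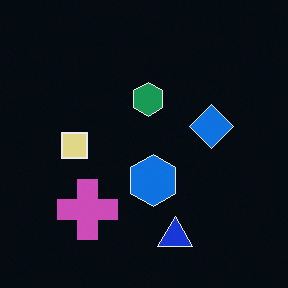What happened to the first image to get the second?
Color-inverted (negative).

The light background has become dark and every shape's color is its complement — a photographic negative.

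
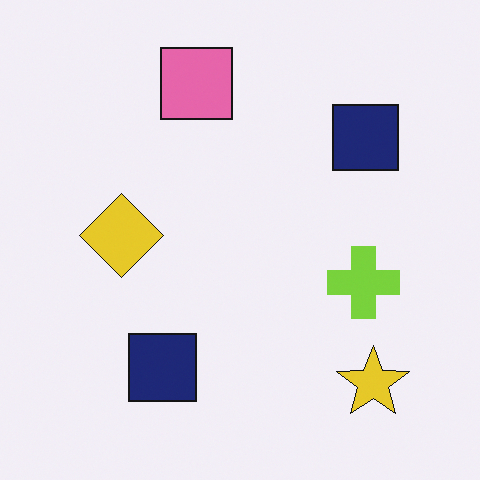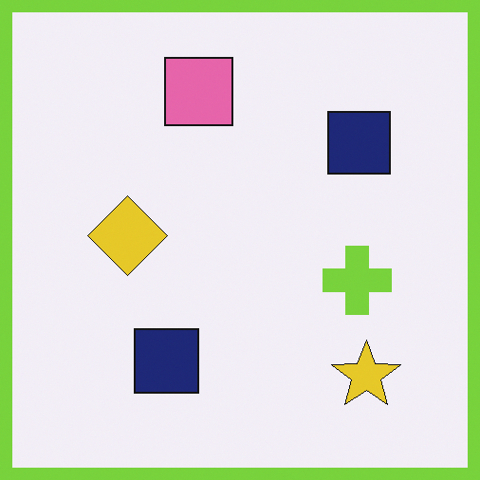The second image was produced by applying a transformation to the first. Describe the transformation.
It was framed with a lime border.

A solid lime frame runs around the edge of the second image, with the content slightly shrunk inside it.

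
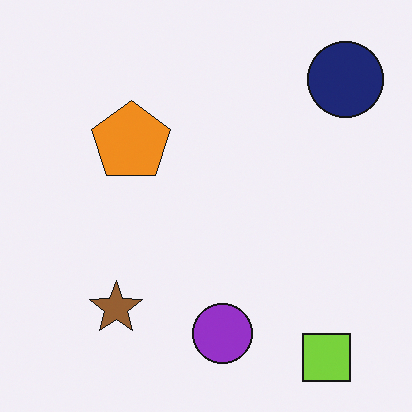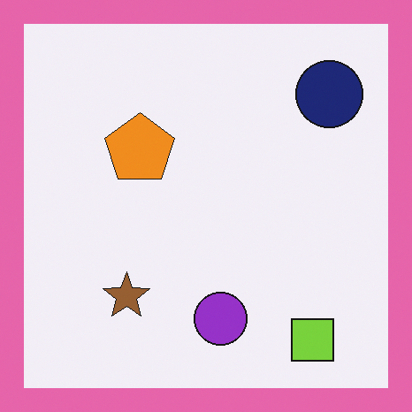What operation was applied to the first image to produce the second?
The image was framed with a pink border.

A solid pink frame runs around the edge of the second image, with the content slightly shrunk inside it.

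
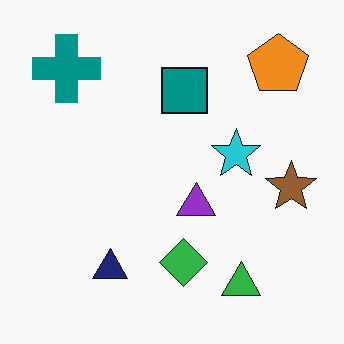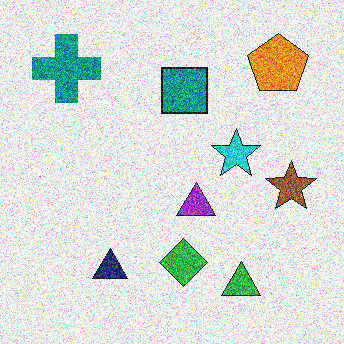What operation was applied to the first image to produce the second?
This is the original image degraded with heavy additive noise.

Random speckle covers the whole image, including the flat background.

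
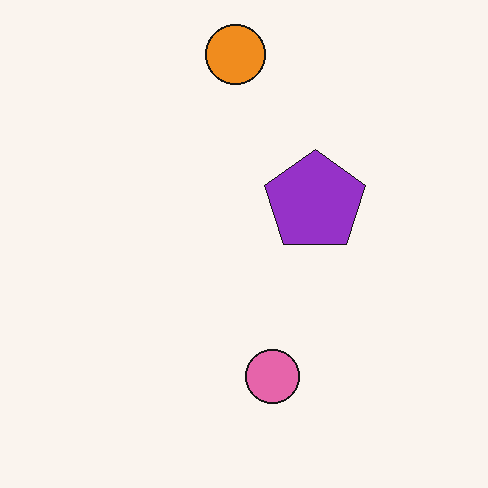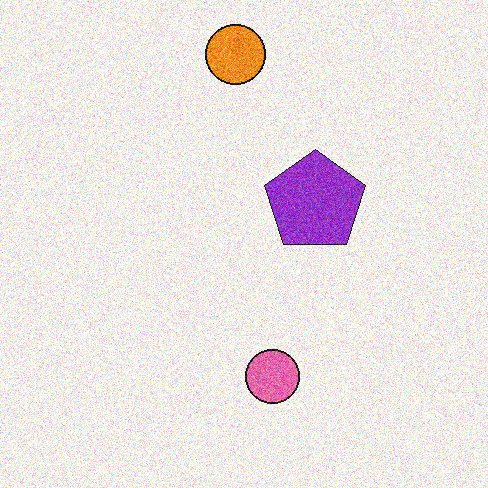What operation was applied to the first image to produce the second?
It was degraded with a thick layer of grain.

Random speckle covers the whole image, including the flat background.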